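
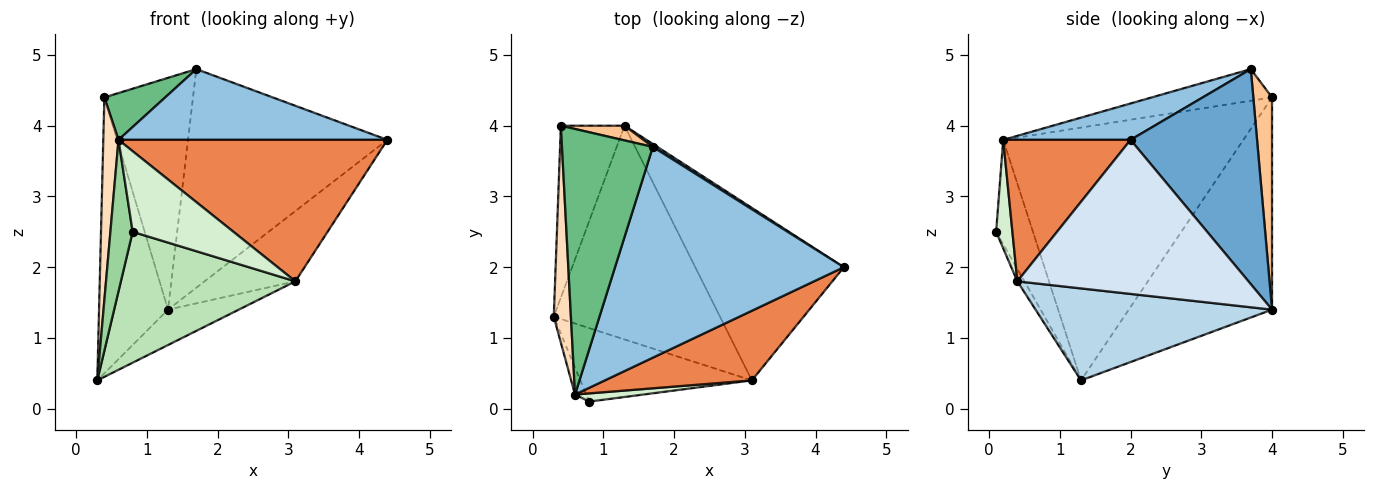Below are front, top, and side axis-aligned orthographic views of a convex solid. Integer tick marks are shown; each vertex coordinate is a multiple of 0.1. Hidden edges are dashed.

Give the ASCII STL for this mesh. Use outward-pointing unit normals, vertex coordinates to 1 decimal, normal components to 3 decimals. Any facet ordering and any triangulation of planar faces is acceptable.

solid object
 facet normal 0.536 0.844 0.011
  outer loop
   vertex 1.7 3.7 4.8
   vertex 4.4 2.0 3.8
   vertex 1.3 4.0 1.4
  endloop
 endfacet
 facet normal 0.149 -0.315 0.937
  outer loop
   vertex 0.6 0.2 3.8
   vertex 4.4 2.0 3.8
   vertex 1.7 3.7 4.8
  endloop
 endfacet
 facet normal 0.479 0.143 -0.866
  outer loop
   vertex 3.1 0.4 1.8
   vertex 0.3 1.3 0.4
   vertex 1.3 4.0 1.4
  endloop
 endfacet
 facet normal 0.693 0.272 -0.668
  outer loop
   vertex 3.1 0.4 1.8
   vertex 1.3 4.0 1.4
   vertex 4.4 2.0 3.8
  endloop
 endfacet
 facet normal 0.391 -0.826 0.406
  outer loop
   vertex 3.1 0.4 1.8
   vertex 4.4 2.0 3.8
   vertex 0.6 0.2 3.8
  endloop
 endfacet
 facet normal -0.870 0.419 -0.261
  outer loop
   vertex 0.4 4.0 4.4
   vertex 1.3 4.0 1.4
   vertex 0.3 1.3 0.4
  endloop
 endfacet
 facet normal 0.206 0.977 0.062
  outer loop
   vertex 0.4 4.0 4.4
   vertex 1.7 3.7 4.8
   vertex 1.3 4.0 1.4
  endloop
 endfacet
 facet normal -0.996 -0.063 0.067
  outer loop
   vertex 0.4 4.0 4.4
   vertex 0.3 1.3 0.4
   vertex 0.6 0.2 3.8
  endloop
 endfacet
 facet normal -0.325 -0.164 0.932
  outer loop
   vertex 0.4 4.0 4.4
   vertex 0.6 0.2 3.8
   vertex 1.7 3.7 4.8
  endloop
 endfacet
 facet normal -0.852 -0.515 -0.091
  outer loop
   vertex 0.8 0.1 2.5
   vertex 0.6 0.2 3.8
   vertex 0.3 1.3 0.4
  endloop
 endfacet
 facet normal -0.035 -0.871 -0.489
  outer loop
   vertex 0.8 0.1 2.5
   vertex 0.3 1.3 0.4
   vertex 3.1 0.4 1.8
  endloop
 endfacet
 facet normal 0.159 -0.982 0.100
  outer loop
   vertex 0.8 0.1 2.5
   vertex 3.1 0.4 1.8
   vertex 0.6 0.2 3.8
  endloop
 endfacet
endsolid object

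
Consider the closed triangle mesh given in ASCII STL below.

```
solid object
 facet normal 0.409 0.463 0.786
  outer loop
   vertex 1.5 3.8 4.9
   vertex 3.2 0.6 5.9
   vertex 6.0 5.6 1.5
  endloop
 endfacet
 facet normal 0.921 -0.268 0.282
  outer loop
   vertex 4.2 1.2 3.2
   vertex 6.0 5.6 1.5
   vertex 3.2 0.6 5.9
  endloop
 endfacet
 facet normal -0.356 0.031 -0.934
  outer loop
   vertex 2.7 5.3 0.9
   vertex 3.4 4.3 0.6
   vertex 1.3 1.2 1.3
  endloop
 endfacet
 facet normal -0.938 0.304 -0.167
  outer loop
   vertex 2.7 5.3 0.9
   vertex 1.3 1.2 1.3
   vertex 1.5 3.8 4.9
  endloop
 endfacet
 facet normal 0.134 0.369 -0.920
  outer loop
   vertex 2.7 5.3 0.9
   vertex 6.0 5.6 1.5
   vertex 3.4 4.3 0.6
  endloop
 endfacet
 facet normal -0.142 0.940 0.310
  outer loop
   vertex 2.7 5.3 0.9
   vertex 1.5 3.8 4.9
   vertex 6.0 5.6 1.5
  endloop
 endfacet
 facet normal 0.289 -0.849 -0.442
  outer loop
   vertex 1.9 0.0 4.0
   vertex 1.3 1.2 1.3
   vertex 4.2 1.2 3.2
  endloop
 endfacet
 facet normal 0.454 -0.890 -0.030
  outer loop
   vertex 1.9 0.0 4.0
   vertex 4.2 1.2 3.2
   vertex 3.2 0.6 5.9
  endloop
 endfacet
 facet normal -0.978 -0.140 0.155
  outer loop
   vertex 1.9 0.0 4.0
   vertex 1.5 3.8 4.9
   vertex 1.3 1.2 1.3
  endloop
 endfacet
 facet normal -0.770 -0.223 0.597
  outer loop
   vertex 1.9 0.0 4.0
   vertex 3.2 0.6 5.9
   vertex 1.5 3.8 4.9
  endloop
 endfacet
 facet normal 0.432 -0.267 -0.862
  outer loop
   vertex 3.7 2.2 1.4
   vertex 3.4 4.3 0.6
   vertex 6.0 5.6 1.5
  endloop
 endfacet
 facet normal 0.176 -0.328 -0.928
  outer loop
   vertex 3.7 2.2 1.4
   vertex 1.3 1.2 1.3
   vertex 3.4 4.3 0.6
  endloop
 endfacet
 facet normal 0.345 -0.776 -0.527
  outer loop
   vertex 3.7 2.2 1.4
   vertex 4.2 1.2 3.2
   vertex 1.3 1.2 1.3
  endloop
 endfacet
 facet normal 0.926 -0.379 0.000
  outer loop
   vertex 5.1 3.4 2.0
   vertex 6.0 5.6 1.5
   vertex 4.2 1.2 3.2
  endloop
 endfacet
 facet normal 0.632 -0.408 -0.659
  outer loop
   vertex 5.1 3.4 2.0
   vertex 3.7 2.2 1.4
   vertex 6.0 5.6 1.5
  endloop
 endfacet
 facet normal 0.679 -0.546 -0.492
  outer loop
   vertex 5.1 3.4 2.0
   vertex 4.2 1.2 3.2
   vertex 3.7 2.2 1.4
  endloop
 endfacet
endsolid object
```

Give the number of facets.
16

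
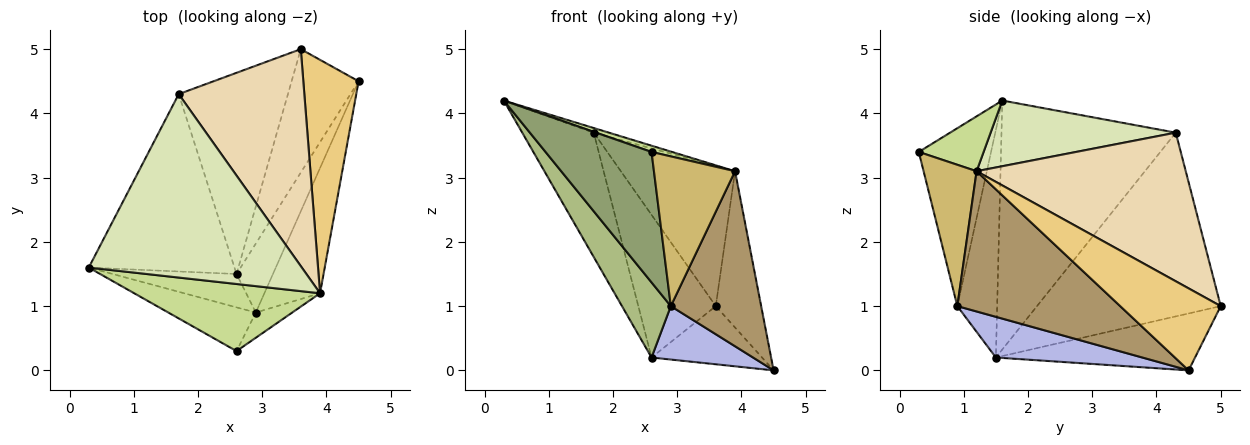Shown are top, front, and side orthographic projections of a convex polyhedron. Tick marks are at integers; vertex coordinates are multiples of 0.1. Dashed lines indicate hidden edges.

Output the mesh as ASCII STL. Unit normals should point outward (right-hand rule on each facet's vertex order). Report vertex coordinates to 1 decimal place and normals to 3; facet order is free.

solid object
 facet normal -0.609 0.338 -0.717
  outer loop
   vertex 2.6 1.5 0.2
   vertex 3.6 5.0 1.0
   vertex 4.5 4.5 0.0
  endloop
 endfacet
 facet normal -0.814 0.334 -0.476
  outer loop
   vertex 1.7 4.3 3.7
   vertex 2.6 1.5 0.2
   vertex 0.3 1.6 4.2
  endloop
 endfacet
 facet normal -0.808 0.341 -0.480
  outer loop
   vertex 1.7 4.3 3.7
   vertex 3.6 5.0 1.0
   vertex 2.6 1.5 0.2
  endloop
 endfacet
 facet normal 0.662 -0.459 -0.592
  outer loop
   vertex 2.9 0.9 1.0
   vertex 2.6 1.5 0.2
   vertex 4.5 4.5 0.0
  endloop
 endfacet
 facet normal -0.543 -0.796 -0.267
  outer loop
   vertex 2.9 0.9 1.0
   vertex 2.6 0.3 3.4
   vertex 0.3 1.6 4.2
  endloop
 endfacet
 facet normal -0.598 -0.733 -0.325
  outer loop
   vertex 2.9 0.9 1.0
   vertex 0.3 1.6 4.2
   vertex 2.6 1.5 0.2
  endloop
 endfacet
 facet normal 0.282 -0.089 0.955
  outer loop
   vertex 3.9 1.2 3.1
   vertex 0.3 1.6 4.2
   vertex 2.6 0.3 3.4
  endloop
 endfacet
 facet normal 0.295 0.024 0.955
  outer loop
   vertex 3.9 1.2 3.1
   vertex 1.7 4.3 3.7
   vertex 0.3 1.6 4.2
  endloop
 endfacet
 facet normal 0.826 -0.458 -0.328
  outer loop
   vertex 3.9 1.2 3.1
   vertex 2.9 0.9 1.0
   vertex 4.5 4.5 0.0
  endloop
 endfacet
 facet normal 0.542 -0.829 -0.140
  outer loop
   vertex 3.9 1.2 3.1
   vertex 2.6 0.3 3.4
   vertex 2.9 0.9 1.0
  endloop
 endfacet
 facet normal 0.777 0.351 0.524
  outer loop
   vertex 3.9 1.2 3.1
   vertex 4.5 4.5 0.0
   vertex 3.6 5.0 1.0
  endloop
 endfacet
 facet normal 0.705 0.385 0.596
  outer loop
   vertex 3.9 1.2 3.1
   vertex 3.6 5.0 1.0
   vertex 1.7 4.3 3.7
  endloop
 endfacet
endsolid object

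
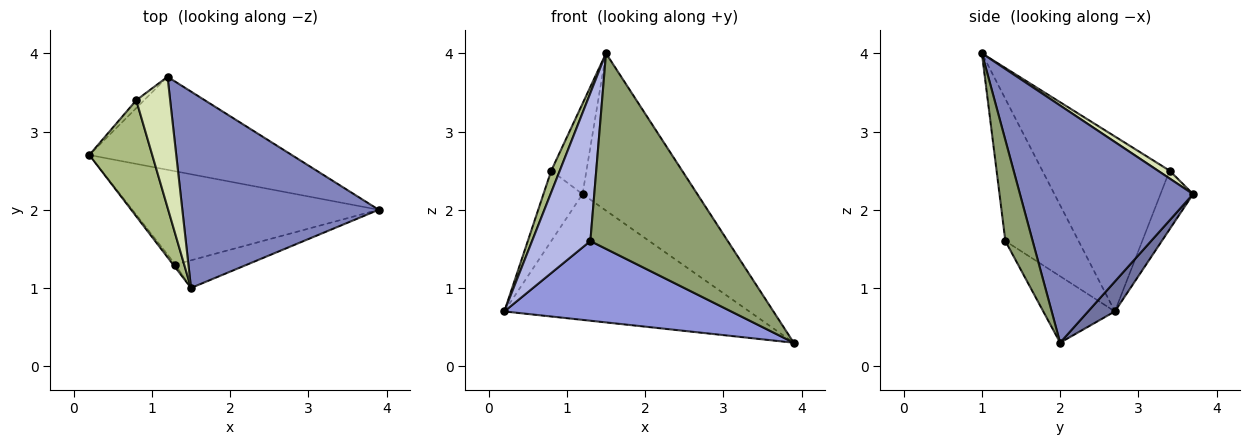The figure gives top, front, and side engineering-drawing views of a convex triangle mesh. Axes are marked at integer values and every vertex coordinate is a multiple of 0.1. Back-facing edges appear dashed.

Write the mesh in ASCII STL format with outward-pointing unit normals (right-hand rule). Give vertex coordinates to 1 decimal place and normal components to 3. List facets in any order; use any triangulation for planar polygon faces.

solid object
 facet normal 0.087 0.801 -0.592
  outer loop
   vertex 1.2 3.7 2.2
   vertex 3.9 2.0 0.3
   vertex 0.2 2.7 0.7
  endloop
 endfacet
 facet normal 0.686 0.455 0.568
  outer loop
   vertex 1.2 3.7 2.2
   vertex 1.5 1.0 4.0
   vertex 3.9 2.0 0.3
  endloop
 endfacet
 facet normal -0.201 -0.637 -0.745
  outer loop
   vertex 1.3 1.3 1.6
   vertex 0.2 2.7 0.7
   vertex 3.9 2.0 0.3
  endloop
 endfacet
 facet normal -0.782 -0.623 -0.013
  outer loop
   vertex 1.3 1.3 1.6
   vertex 1.5 1.0 4.0
   vertex 0.2 2.7 0.7
  endloop
 endfacet
 facet normal 0.193 -0.972 -0.138
  outer loop
   vertex 1.3 1.3 1.6
   vertex 3.9 2.0 0.3
   vertex 1.5 1.0 4.0
  endloop
 endfacet
 facet normal -0.939 -0.063 0.338
  outer loop
   vertex 0.8 3.4 2.5
   vertex 0.2 2.7 0.7
   vertex 1.5 1.0 4.0
  endloop
 endfacet
 facet normal -0.638 0.765 -0.085
  outer loop
   vertex 0.8 3.4 2.5
   vertex 1.2 3.7 2.2
   vertex 0.2 2.7 0.7
  endloop
 endfacet
 facet normal 0.186 0.559 0.808
  outer loop
   vertex 0.8 3.4 2.5
   vertex 1.5 1.0 4.0
   vertex 1.2 3.7 2.2
  endloop
 endfacet
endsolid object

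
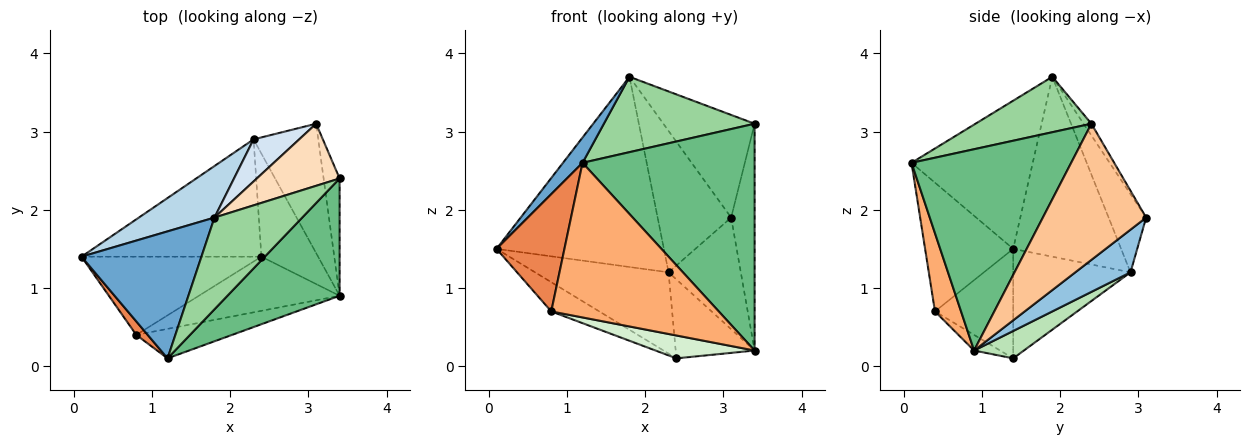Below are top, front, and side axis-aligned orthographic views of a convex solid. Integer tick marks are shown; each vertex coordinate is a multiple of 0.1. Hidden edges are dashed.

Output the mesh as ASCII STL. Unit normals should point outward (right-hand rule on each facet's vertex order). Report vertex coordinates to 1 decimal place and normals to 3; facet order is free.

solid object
 facet normal -0.771 -0.124 0.624
  outer loop
   vertex 1.8 1.9 3.7
   vertex 0.1 1.4 1.5
   vertex 1.2 0.1 2.6
  endloop
 endfacet
 facet normal 0.447 0.584 -0.677
  outer loop
   vertex 2.3 2.9 1.2
   vertex 3.1 3.1 1.9
   vertex 3.4 0.9 0.2
  endloop
 endfacet
 facet normal -0.528 0.819 0.222
  outer loop
   vertex 2.3 2.9 1.2
   vertex 0.1 1.4 1.5
   vertex 1.8 1.9 3.7
  endloop
 endfacet
 facet normal -0.440 0.861 0.256
  outer loop
   vertex 2.3 2.9 1.2
   vertex 1.8 1.9 3.7
   vertex 3.1 3.1 1.9
  endloop
 endfacet
 facet normal -0.790 -0.609 0.070
  outer loop
   vertex 0.8 0.4 0.7
   vertex 1.2 0.1 2.6
   vertex 0.1 1.4 1.5
  endloop
 endfacet
 facet normal 0.151 -0.971 -0.185
  outer loop
   vertex 0.8 0.4 0.7
   vertex 3.4 0.9 0.2
   vertex 1.2 0.1 2.6
  endloop
 endfacet
 facet normal 0.969 0.220 -0.114
  outer loop
   vertex 3.4 2.4 3.1
   vertex 3.4 0.9 0.2
   vertex 3.1 3.1 1.9
  endloop
 endfacet
 facet normal -0.073 0.853 0.516
  outer loop
   vertex 3.4 2.4 3.1
   vertex 3.1 3.1 1.9
   vertex 1.8 1.9 3.7
  endloop
 endfacet
 facet normal 0.636 -0.685 0.355
  outer loop
   vertex 3.4 2.4 3.1
   vertex 1.2 0.1 2.6
   vertex 3.4 0.9 0.2
  endloop
 endfacet
 facet normal 0.439 -0.571 0.694
  outer loop
   vertex 3.4 2.4 3.1
   vertex 1.8 1.9 3.7
   vertex 1.2 0.1 2.6
  endloop
 endfacet
 facet normal 0.358 0.568 -0.741
  outer loop
   vertex 2.4 1.4 0.1
   vertex 2.3 2.9 1.2
   vertex 3.4 0.9 0.2
  endloop
 endfacet
 facet normal -0.102 -0.387 -0.916
  outer loop
   vertex 2.4 1.4 0.1
   vertex 3.4 0.9 0.2
   vertex 0.8 0.4 0.7
  endloop
 endfacet
 facet normal -0.447 0.509 -0.735
  outer loop
   vertex 2.4 1.4 0.1
   vertex 0.1 1.4 1.5
   vertex 2.3 2.9 1.2
  endloop
 endfacet
 facet normal -0.495 0.304 -0.814
  outer loop
   vertex 2.4 1.4 0.1
   vertex 0.8 0.4 0.7
   vertex 0.1 1.4 1.5
  endloop
 endfacet
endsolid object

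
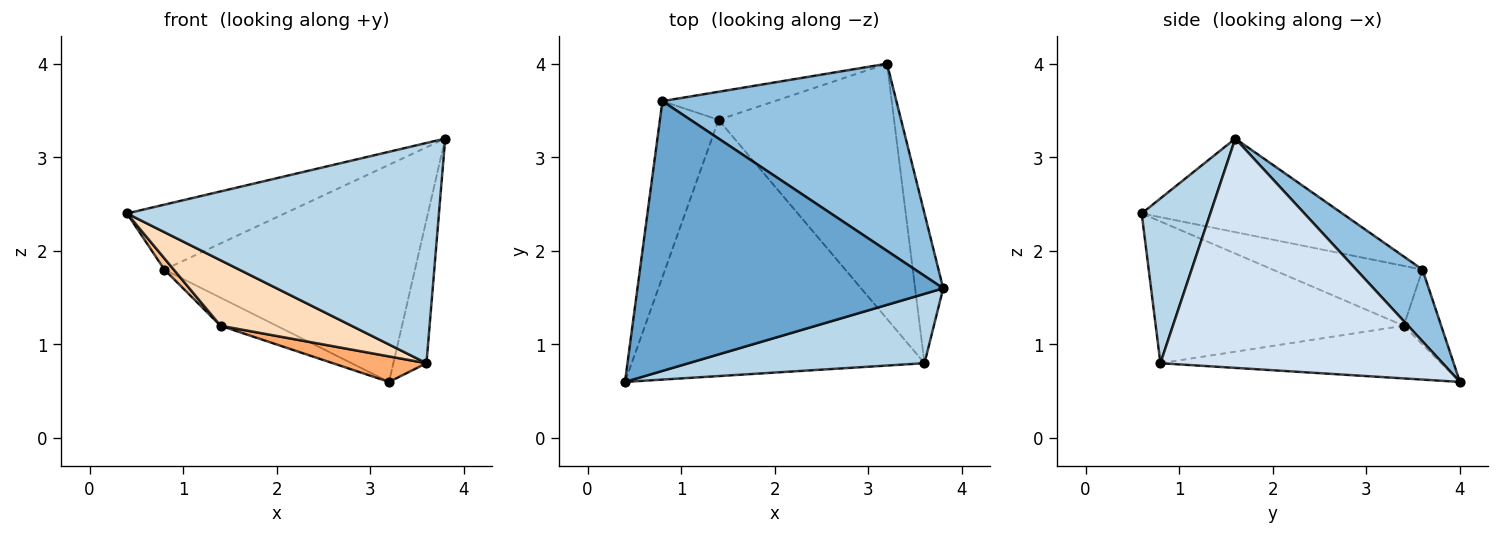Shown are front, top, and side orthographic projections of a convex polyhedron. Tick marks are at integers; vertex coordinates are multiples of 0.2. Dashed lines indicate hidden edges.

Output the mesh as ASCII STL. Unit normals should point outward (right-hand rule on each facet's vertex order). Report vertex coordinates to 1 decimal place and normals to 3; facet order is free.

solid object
 facet normal -0.285 0.224 0.932
  outer loop
   vertex 0.8 3.6 1.8
   vertex 0.4 0.6 2.4
   vertex 3.8 1.6 3.2
  endloop
 endfacet
 facet normal 0.196 0.743 0.640
  outer loop
   vertex 0.8 3.6 1.8
   vertex 3.8 1.6 3.2
   vertex 3.2 4.0 0.6
  endloop
 endfacet
 facet normal 0.205 -0.933 0.294
  outer loop
   vertex 3.6 0.8 0.8
   vertex 3.8 1.6 3.2
   vertex 0.4 0.6 2.4
  endloop
 endfacet
 facet normal 0.986 0.116 -0.121
  outer loop
   vertex 3.6 0.8 0.8
   vertex 3.2 4.0 0.6
   vertex 3.8 1.6 3.2
  endloop
 endfacet
 facet normal -0.426 0.640 -0.640
  outer loop
   vertex 1.4 3.4 1.2
   vertex 0.8 3.6 1.8
   vertex 3.2 4.0 0.6
  endloop
 endfacet
 facet normal -0.286 -0.095 -0.953
  outer loop
   vertex 1.4 3.4 1.2
   vertex 3.2 4.0 0.6
   vertex 3.6 0.8 0.8
  endloop
 endfacet
 facet normal -0.714 -0.045 -0.699
  outer loop
   vertex 1.4 3.4 1.2
   vertex 0.4 0.6 2.4
   vertex 0.8 3.6 1.8
  endloop
 endfacet
 facet normal -0.425 -0.224 -0.877
  outer loop
   vertex 1.4 3.4 1.2
   vertex 3.6 0.8 0.8
   vertex 0.4 0.6 2.4
  endloop
 endfacet
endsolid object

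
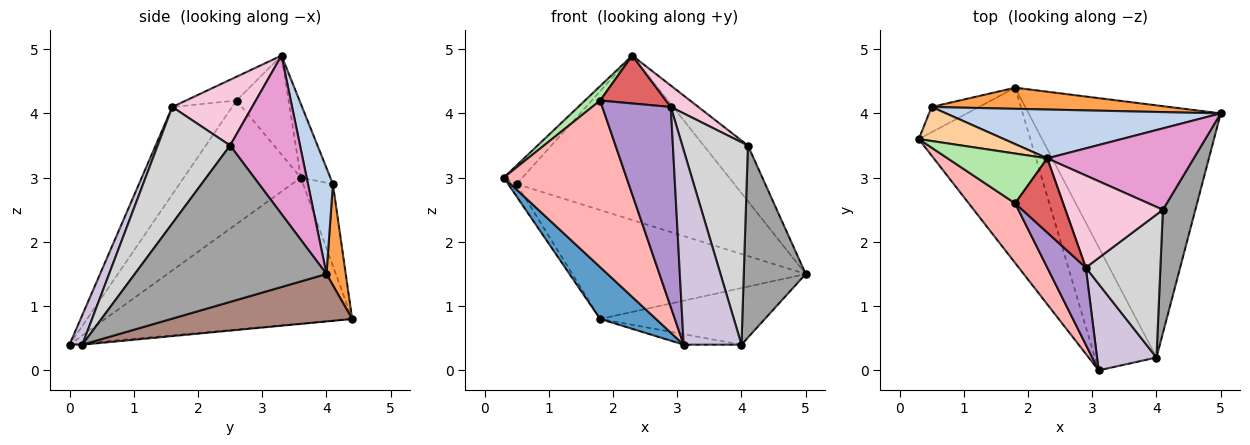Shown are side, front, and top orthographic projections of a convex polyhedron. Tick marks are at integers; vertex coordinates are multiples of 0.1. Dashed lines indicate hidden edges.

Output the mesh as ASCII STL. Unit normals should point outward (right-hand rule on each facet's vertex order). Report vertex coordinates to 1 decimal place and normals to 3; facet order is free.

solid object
 facet normal -0.782 -0.177 -0.598
  outer loop
   vertex 1.8 4.4 0.8
   vertex 3.1 0.0 0.4
   vertex 0.3 3.6 3.0
  endloop
 endfacet
 facet normal 0.109 0.953 0.283
  outer loop
   vertex 0.5 4.1 2.9
   vertex 2.3 3.3 4.9
   vertex 5.0 4.0 1.5
  endloop
 endfacet
 facet normal 0.081 0.978 0.190
  outer loop
   vertex 0.5 4.1 2.9
   vertex 5.0 4.0 1.5
   vertex 1.8 4.4 0.8
  endloop
 endfacet
 facet normal -0.606 0.382 0.698
  outer loop
   vertex 0.5 4.1 2.9
   vertex 0.3 3.6 3.0
   vertex 2.3 3.3 4.9
  endloop
 endfacet
 facet normal -0.841 0.239 -0.486
  outer loop
   vertex 0.5 4.1 2.9
   vertex 1.8 4.4 0.8
   vertex 0.3 3.6 3.0
  endloop
 endfacet
 facet normal -0.690 -0.202 0.695
  outer loop
   vertex 1.8 2.6 4.2
   vertex 2.3 3.3 4.9
   vertex 0.3 3.6 3.0
  endloop
 endfacet
 facet normal -0.385 -0.501 0.775
  outer loop
   vertex 1.8 2.6 4.2
   vertex 2.9 1.6 4.1
   vertex 2.3 3.3 4.9
  endloop
 endfacet
 facet normal -0.668 -0.701 0.251
  outer loop
   vertex 1.8 2.6 4.2
   vertex 0.3 3.6 3.0
   vertex 3.1 0.0 0.4
  endloop
 endfacet
 facet normal -0.632 -0.723 0.279
  outer loop
   vertex 1.8 2.6 4.2
   vertex 3.1 0.0 0.4
   vertex 2.9 1.6 4.1
  endloop
 endfacet
 facet normal 0.199 -0.896 0.398
  outer loop
   vertex 4.0 0.2 0.4
   vertex 2.9 1.6 4.1
   vertex 3.1 0.0 0.4
  endloop
 endfacet
 facet normal 0.234 0.213 -0.949
  outer loop
   vertex 4.0 0.2 0.4
   vertex 1.8 4.4 0.8
   vertex 5.0 4.0 1.5
  endloop
 endfacet
 facet normal -0.019 0.085 -0.996
  outer loop
   vertex 4.0 0.2 0.4
   vertex 3.1 0.0 0.4
   vertex 1.8 4.4 0.8
  endloop
 endfacet
 facet normal 0.666 0.421 0.616
  outer loop
   vertex 4.1 2.5 3.5
   vertex 5.0 4.0 1.5
   vertex 2.3 3.3 4.9
  endloop
 endfacet
 facet normal 0.549 -0.189 0.814
  outer loop
   vertex 4.1 2.5 3.5
   vertex 2.3 3.3 4.9
   vertex 2.9 1.6 4.1
  endloop
 endfacet
 facet normal 0.933 -0.302 0.194
  outer loop
   vertex 4.1 2.5 3.5
   vertex 4.0 0.2 0.4
   vertex 5.0 4.0 1.5
  endloop
 endfacet
 facet normal 0.669 -0.607 0.429
  outer loop
   vertex 4.1 2.5 3.5
   vertex 2.9 1.6 4.1
   vertex 4.0 0.2 0.4
  endloop
 endfacet
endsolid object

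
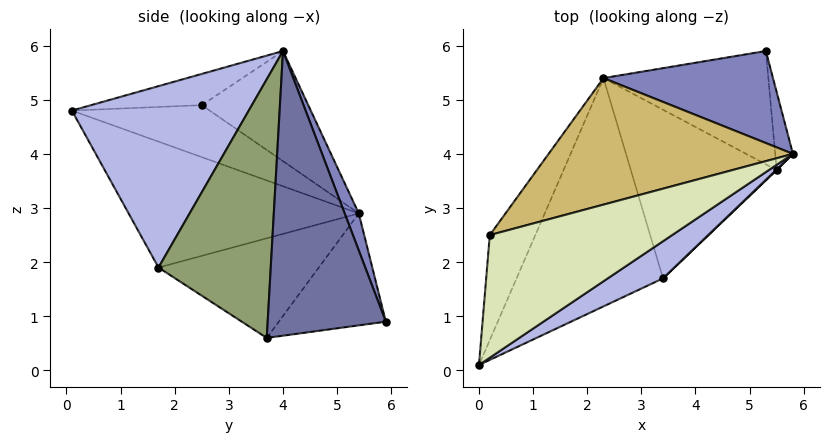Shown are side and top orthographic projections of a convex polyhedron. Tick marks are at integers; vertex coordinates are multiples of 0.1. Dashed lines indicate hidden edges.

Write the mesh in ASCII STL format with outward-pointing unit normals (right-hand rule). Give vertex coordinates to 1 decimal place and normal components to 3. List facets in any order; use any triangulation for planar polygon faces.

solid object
 facet normal 0.993 0.099 -0.062
  outer loop
   vertex 5.5 3.7 0.6
   vertex 5.3 5.9 0.9
   vertex 5.8 4.0 5.9
  endloop
 endfacet
 facet normal 0.076 0.935 0.348
  outer loop
   vertex 2.3 5.4 2.9
   vertex 5.8 4.0 5.9
   vertex 5.3 5.9 0.9
  endloop
 endfacet
 facet normal -0.561 0.062 -0.826
  outer loop
   vertex 2.3 5.4 2.9
   vertex 5.3 5.9 0.9
   vertex 5.5 3.7 0.6
  endloop
 endfacet
 facet normal 0.529 -0.833 0.161
  outer loop
   vertex 3.4 1.7 1.9
   vertex 5.8 4.0 5.9
   vertex 0.0 0.1 4.8
  endloop
 endfacet
 facet normal 0.690 -0.724 0.002
  outer loop
   vertex 3.4 1.7 1.9
   vertex 5.5 3.7 0.6
   vertex 5.8 4.0 5.9
  endloop
 endfacet
 facet normal -0.652 0.011 -0.758
  outer loop
   vertex 3.4 1.7 1.9
   vertex 0.0 0.1 4.8
   vertex 2.3 5.4 2.9
  endloop
 endfacet
 facet normal -0.563 0.055 -0.824
  outer loop
   vertex 3.4 1.7 1.9
   vertex 2.3 5.4 2.9
   vertex 5.5 3.7 0.6
  endloop
 endfacet
 facet normal -0.169 -0.027 0.985
  outer loop
   vertex 0.2 2.5 4.9
   vertex 0.0 0.1 4.8
   vertex 5.8 4.0 5.9
  endloop
 endfacet
 facet normal -0.749 0.090 -0.656
  outer loop
   vertex 0.2 2.5 4.9
   vertex 2.3 5.4 2.9
   vertex 0.0 0.1 4.8
  endloop
 endfacet
 facet normal -0.301 0.680 0.669
  outer loop
   vertex 0.2 2.5 4.9
   vertex 5.8 4.0 5.9
   vertex 2.3 5.4 2.9
  endloop
 endfacet
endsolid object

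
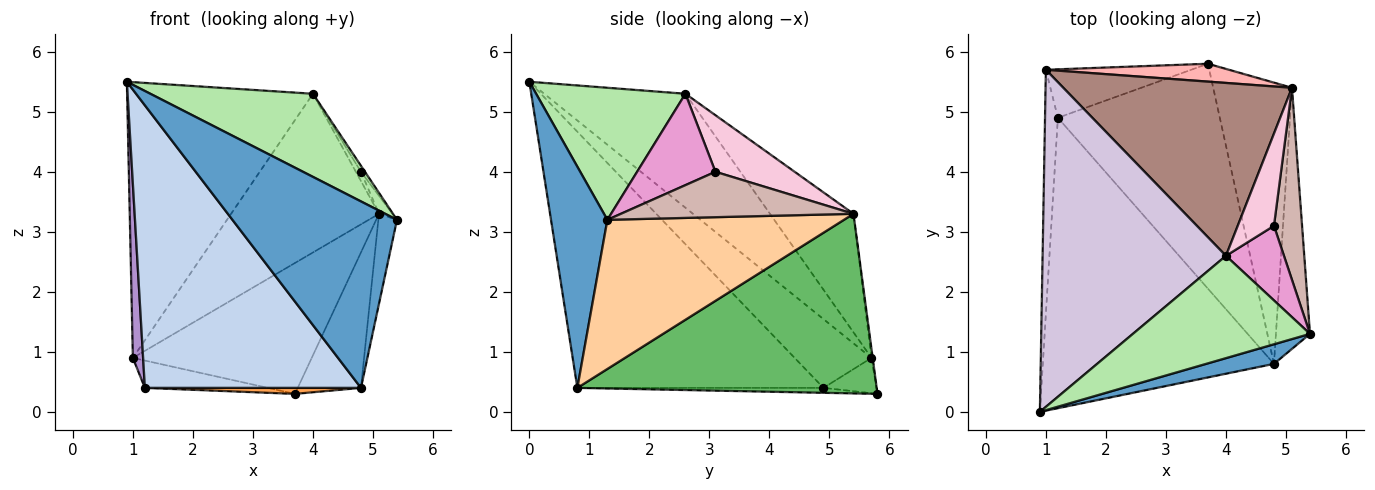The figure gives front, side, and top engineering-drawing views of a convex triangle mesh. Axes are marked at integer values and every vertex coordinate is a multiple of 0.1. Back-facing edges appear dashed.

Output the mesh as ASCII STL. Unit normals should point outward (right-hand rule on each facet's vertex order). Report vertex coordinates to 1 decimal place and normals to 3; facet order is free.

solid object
 facet normal 0.323 -0.941 0.099
  outer loop
   vertex 4.8 0.8 0.4
   vertex 5.4 1.3 3.2
   vertex 0.9 0.0 5.5
  endloop
 endfacet
 facet normal -0.622 -0.546 -0.561
  outer loop
   vertex 4.8 0.8 0.4
   vertex 0.9 0.0 5.5
   vertex 1.2 4.9 0.4
  endloop
 endfacet
 facet normal -0.030 -0.027 -0.999
  outer loop
   vertex 4.8 0.8 0.4
   vertex 1.2 4.9 0.4
   vertex 3.7 5.8 0.3
  endloop
 endfacet
 facet normal 0.972 0.077 -0.222
  outer loop
   vertex 4.8 0.8 0.4
   vertex 5.1 5.4 3.3
   vertex 5.4 1.3 3.2
  endloop
 endfacet
 facet normal 0.899 0.190 -0.394
  outer loop
   vertex 4.8 0.8 0.4
   vertex 3.7 5.8 0.3
   vertex 5.1 5.4 3.3
  endloop
 endfacet
 facet normal 0.501 -0.546 0.672
  outer loop
   vertex 4.0 2.6 5.3
   vertex 0.9 0.0 5.5
   vertex 5.4 1.3 3.2
  endloop
 endfacet
 facet normal -0.207 0.481 -0.852
  outer loop
   vertex 1.0 5.7 0.9
   vertex 3.7 5.8 0.3
   vertex 1.2 4.9 0.4
  endloop
 endfacet
 facet normal -0.007 0.991 0.135
  outer loop
   vertex 1.0 5.7 0.9
   vertex 5.1 5.4 3.3
   vertex 3.7 5.8 0.3
  endloop
 endfacet
 facet normal -0.975 -0.130 -0.182
  outer loop
   vertex 1.0 5.7 0.9
   vertex 1.2 4.9 0.4
   vertex 0.9 0.0 5.5
  endloop
 endfacet
 facet normal -0.434 0.571 0.698
  outer loop
   vertex 1.0 5.7 0.9
   vertex 0.9 0.0 5.5
   vertex 4.0 2.6 5.3
  endloop
 endfacet
 facet normal -0.357 0.632 0.688
  outer loop
   vertex 1.0 5.7 0.9
   vertex 4.0 2.6 5.3
   vertex 5.1 5.4 3.3
  endloop
 endfacet
 facet normal 0.849 0.049 0.526
  outer loop
   vertex 4.8 3.1 4.0
   vertex 5.4 1.3 3.2
   vertex 5.1 5.4 3.3
  endloop
 endfacet
 facet normal 0.843 0.043 0.536
  outer loop
   vertex 4.8 3.1 4.0
   vertex 4.0 2.6 5.3
   vertex 5.4 1.3 3.2
  endloop
 endfacet
 facet normal 0.841 0.054 0.538
  outer loop
   vertex 4.8 3.1 4.0
   vertex 5.1 5.4 3.3
   vertex 4.0 2.6 5.3
  endloop
 endfacet
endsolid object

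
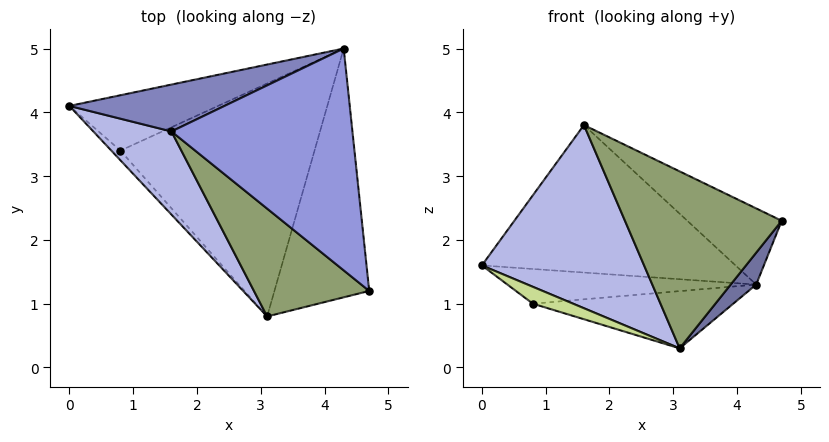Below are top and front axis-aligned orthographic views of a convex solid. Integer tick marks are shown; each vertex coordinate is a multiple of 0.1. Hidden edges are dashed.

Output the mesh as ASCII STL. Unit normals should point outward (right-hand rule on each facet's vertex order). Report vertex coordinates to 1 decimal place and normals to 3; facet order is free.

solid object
 facet normal 0.786 -0.079 -0.613
  outer loop
   vertex 3.1 0.8 0.3
   vertex 4.3 5.0 1.3
   vertex 4.7 1.2 2.3
  endloop
 endfacet
 facet normal -0.176 0.938 0.298
  outer loop
   vertex 1.6 3.7 3.8
   vertex 4.3 5.0 1.3
   vertex 0.0 4.1 1.6
  endloop
 endfacet
 facet normal 0.584 0.264 0.768
  outer loop
   vertex 1.6 3.7 3.8
   vertex 4.7 1.2 2.3
   vertex 4.3 5.0 1.3
  endloop
 endfacet
 facet normal -0.623 -0.712 0.323
  outer loop
   vertex 1.6 3.7 3.8
   vertex 0.0 4.1 1.6
   vertex 3.1 0.8 0.3
  endloop
 endfacet
 facet normal -0.400 -0.783 0.477
  outer loop
   vertex 1.6 3.7 3.8
   vertex 3.1 0.8 0.3
   vertex 4.7 1.2 2.3
  endloop
 endfacet
 facet normal -0.168 0.524 -0.835
  outer loop
   vertex 0.8 3.4 1.0
   vertex 0.0 4.1 1.6
   vertex 4.3 5.0 1.3
  endloop
 endfacet
 facet normal -0.749 -0.574 -0.329
  outer loop
   vertex 0.8 3.4 1.0
   vertex 3.1 0.8 0.3
   vertex 0.0 4.1 1.6
  endloop
 endfacet
 facet normal -0.026 0.239 -0.971
  outer loop
   vertex 0.8 3.4 1.0
   vertex 4.3 5.0 1.3
   vertex 3.1 0.8 0.3
  endloop
 endfacet
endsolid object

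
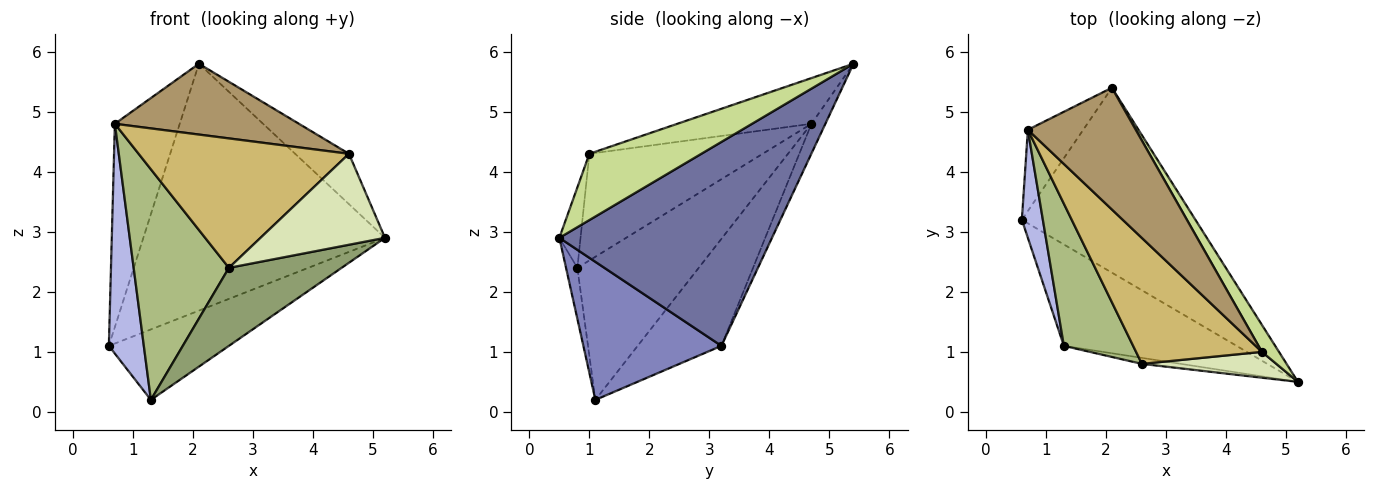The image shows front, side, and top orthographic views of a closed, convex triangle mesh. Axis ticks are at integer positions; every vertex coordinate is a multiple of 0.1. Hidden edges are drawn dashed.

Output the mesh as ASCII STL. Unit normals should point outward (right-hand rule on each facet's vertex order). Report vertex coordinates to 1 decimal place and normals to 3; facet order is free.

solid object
 facet normal 0.576 0.654 -0.490
  outer loop
   vertex 2.1 5.4 5.8
   vertex 5.2 0.5 2.9
   vertex 0.6 3.2 1.1
  endloop
 endfacet
 facet normal 0.549 0.477 -0.687
  outer loop
   vertex 1.3 1.1 0.2
   vertex 0.6 3.2 1.1
   vertex 5.2 0.5 2.9
  endloop
 endfacet
 facet normal -0.195 0.911 -0.364
  outer loop
   vertex 0.7 4.7 4.8
   vertex 2.1 5.4 5.8
   vertex 0.6 3.2 1.1
  endloop
 endfacet
 facet normal -0.908 -0.379 0.178
  outer loop
   vertex 0.7 4.7 4.8
   vertex 0.6 3.2 1.1
   vertex 1.3 1.1 0.2
  endloop
 endfacet
 facet normal -0.100 -0.992 -0.076
  outer loop
   vertex 2.6 0.8 2.4
   vertex 1.3 1.1 0.2
   vertex 5.2 0.5 2.9
  endloop
 endfacet
 facet normal -0.735 -0.577 0.356
  outer loop
   vertex 2.6 0.8 2.4
   vertex 0.7 4.7 4.8
   vertex 1.3 1.1 0.2
  endloop
 endfacet
 facet normal 0.878 0.422 0.226
  outer loop
   vertex 4.6 1.0 4.3
   vertex 5.2 0.5 2.9
   vertex 2.1 5.4 5.8
  endloop
 endfacet
 facet normal -0.161 -0.949 0.270
  outer loop
   vertex 4.6 1.0 4.3
   vertex 2.6 0.8 2.4
   vertex 5.2 0.5 2.9
  endloop
 endfacet
 facet normal -0.344 -0.472 0.812
  outer loop
   vertex 4.6 1.0 4.3
   vertex 2.1 5.4 5.8
   vertex 0.7 4.7 4.8
  endloop
 endfacet
 facet normal -0.509 -0.617 0.600
  outer loop
   vertex 4.6 1.0 4.3
   vertex 0.7 4.7 4.8
   vertex 2.6 0.8 2.4
  endloop
 endfacet
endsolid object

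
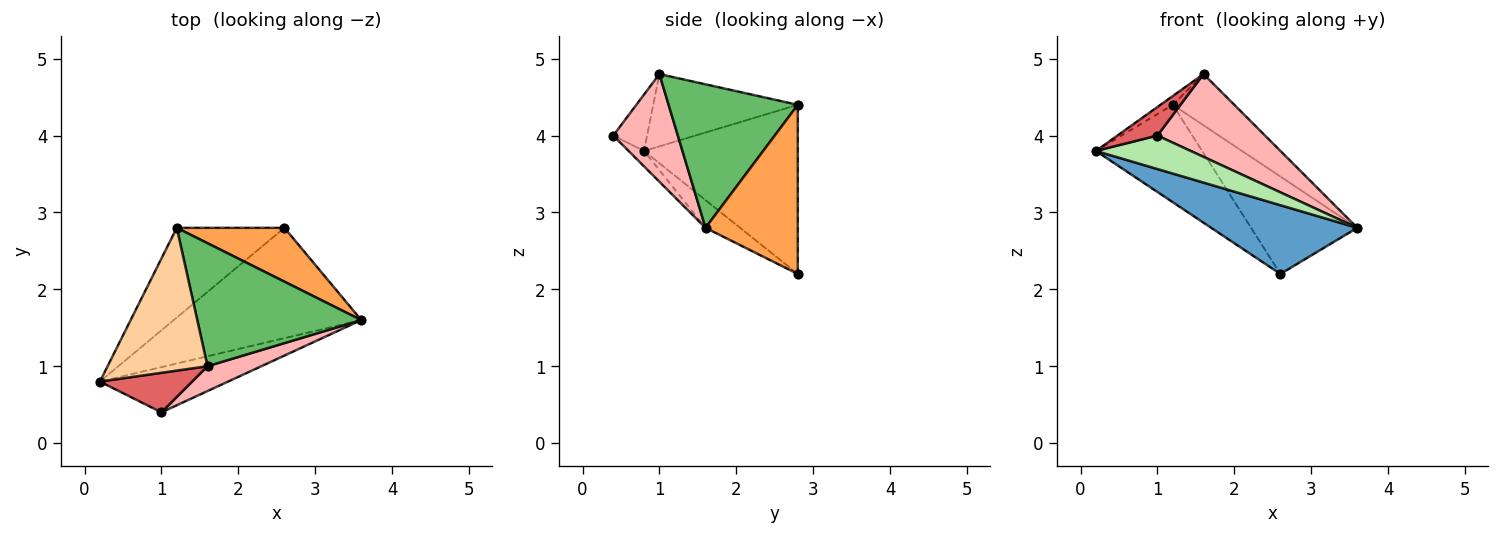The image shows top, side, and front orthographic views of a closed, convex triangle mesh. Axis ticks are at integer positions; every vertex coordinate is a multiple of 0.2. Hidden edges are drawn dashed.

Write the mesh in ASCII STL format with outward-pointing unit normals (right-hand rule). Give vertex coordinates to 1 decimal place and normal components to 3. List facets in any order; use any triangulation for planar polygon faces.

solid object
 facet normal -0.124 -0.525 -0.842
  outer loop
   vertex 2.6 2.8 2.2
   vertex 3.6 1.6 2.8
   vertex 0.2 0.8 3.8
  endloop
 endfacet
 facet normal -0.729 0.504 -0.464
  outer loop
   vertex 2.6 2.8 2.2
   vertex 0.2 0.8 3.8
   vertex 1.2 2.8 4.4
  endloop
 endfacet
 facet normal 0.605 0.697 0.385
  outer loop
   vertex 2.6 2.8 2.2
   vertex 1.2 2.8 4.4
   vertex 3.6 1.6 2.8
  endloop
 endfacet
 facet normal -0.585 0.050 0.809
  outer loop
   vertex 1.6 1.0 4.8
   vertex 1.2 2.8 4.4
   vertex 0.2 0.8 3.8
  endloop
 endfacet
 facet normal 0.628 0.299 0.718
  outer loop
   vertex 1.6 1.0 4.8
   vertex 3.6 1.6 2.8
   vertex 1.2 2.8 4.4
  endloop
 endfacet
 facet normal -0.096 -0.592 -0.800
  outer loop
   vertex 1.0 0.4 4.0
   vertex 0.2 0.8 3.8
   vertex 3.6 1.6 2.8
  endloop
 endfacet
 facet normal -0.444 -0.525 0.726
  outer loop
   vertex 1.0 0.4 4.0
   vertex 1.6 1.0 4.8
   vertex 0.2 0.8 3.8
  endloop
 endfacet
 facet normal 0.498 -0.830 0.249
  outer loop
   vertex 1.0 0.4 4.0
   vertex 3.6 1.6 2.8
   vertex 1.6 1.0 4.8
  endloop
 endfacet
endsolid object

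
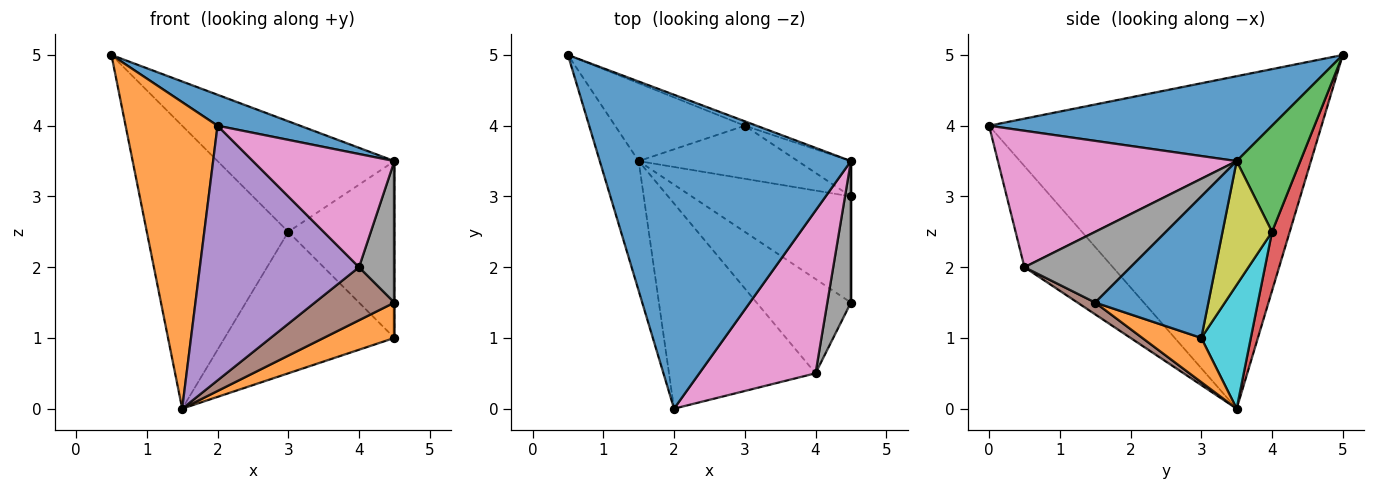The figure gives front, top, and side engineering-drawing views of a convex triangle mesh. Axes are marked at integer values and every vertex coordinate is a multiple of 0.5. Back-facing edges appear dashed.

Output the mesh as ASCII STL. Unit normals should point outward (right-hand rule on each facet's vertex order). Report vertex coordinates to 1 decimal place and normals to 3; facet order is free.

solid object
 facet normal 0.319 -0.093 0.943
  outer loop
   vertex 2.0 0.0 4.0
   vertex 4.5 3.5 3.5
   vertex 0.5 5.0 5.0
  endloop
 endfacet
 facet normal -0.958 -0.265 -0.112
  outer loop
   vertex 1.5 3.5 0.0
   vertex 2.0 0.0 4.0
   vertex 0.5 5.0 5.0
  endloop
 endfacet
 facet normal 0.338 0.940 -0.038
  outer loop
   vertex 3.0 4.0 2.5
   vertex 0.5 5.0 5.0
   vertex 4.5 3.5 3.5
  endloop
 endfacet
 facet normal 0.120 0.957 -0.263
  outer loop
   vertex 3.0 4.0 2.5
   vertex 1.5 3.5 0.0
   vertex 0.5 5.0 5.0
  endloop
 endfacet
 facet normal -0.397 -0.715 -0.576
  outer loop
   vertex 4.0 0.5 2.0
   vertex 2.0 0.0 4.0
   vertex 1.5 3.5 0.0
  endloop
 endfacet
 facet normal 0.108 -0.487 -0.866
  outer loop
   vertex 4.0 0.5 2.0
   vertex 1.5 3.5 0.0
   vertex 4.5 1.5 1.5
  endloop
 endfacet
 facet normal 0.694 -0.411 0.591
  outer loop
   vertex 4.0 0.5 2.0
   vertex 4.5 3.5 3.5
   vertex 2.0 0.0 4.0
  endloop
 endfacet
 facet normal 0.905 -0.302 0.302
  outer loop
   vertex 4.0 0.5 2.0
   vertex 4.5 1.5 1.5
   vertex 4.5 3.5 3.5
  endloop
 endfacet
 facet normal 0.416 0.892 -0.178
  outer loop
   vertex 4.5 3.0 1.0
   vertex 3.0 4.0 2.5
   vertex 4.5 3.5 3.5
  endloop
 endfacet
 facet normal 0.263 0.903 -0.339
  outer loop
   vertex 4.5 3.0 1.0
   vertex 1.5 3.5 0.0
   vertex 3.0 4.0 2.5
  endloop
 endfacet
 facet normal 1.000 0.000 0.000
  outer loop
   vertex 4.5 3.0 1.0
   vertex 4.5 3.5 3.5
   vertex 4.5 1.5 1.5
  endloop
 endfacet
 facet normal 0.255 -0.306 -0.917
  outer loop
   vertex 4.5 3.0 1.0
   vertex 4.5 1.5 1.5
   vertex 1.5 3.5 0.0
  endloop
 endfacet
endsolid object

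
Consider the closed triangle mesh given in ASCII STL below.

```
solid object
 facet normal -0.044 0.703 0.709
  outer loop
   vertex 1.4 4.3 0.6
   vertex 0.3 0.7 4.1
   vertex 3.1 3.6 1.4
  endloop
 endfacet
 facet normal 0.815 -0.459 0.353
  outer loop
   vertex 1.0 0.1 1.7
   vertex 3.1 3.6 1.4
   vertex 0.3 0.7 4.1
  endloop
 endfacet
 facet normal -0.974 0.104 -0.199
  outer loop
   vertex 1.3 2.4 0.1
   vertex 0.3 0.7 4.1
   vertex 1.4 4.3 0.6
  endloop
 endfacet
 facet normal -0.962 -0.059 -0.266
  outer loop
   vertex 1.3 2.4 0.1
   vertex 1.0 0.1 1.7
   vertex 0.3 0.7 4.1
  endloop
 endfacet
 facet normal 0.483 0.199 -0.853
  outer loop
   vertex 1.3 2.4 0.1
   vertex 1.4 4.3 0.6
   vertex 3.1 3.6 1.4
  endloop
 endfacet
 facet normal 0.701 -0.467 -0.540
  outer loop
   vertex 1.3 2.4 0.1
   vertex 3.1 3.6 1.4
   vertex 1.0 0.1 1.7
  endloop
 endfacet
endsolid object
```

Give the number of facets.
6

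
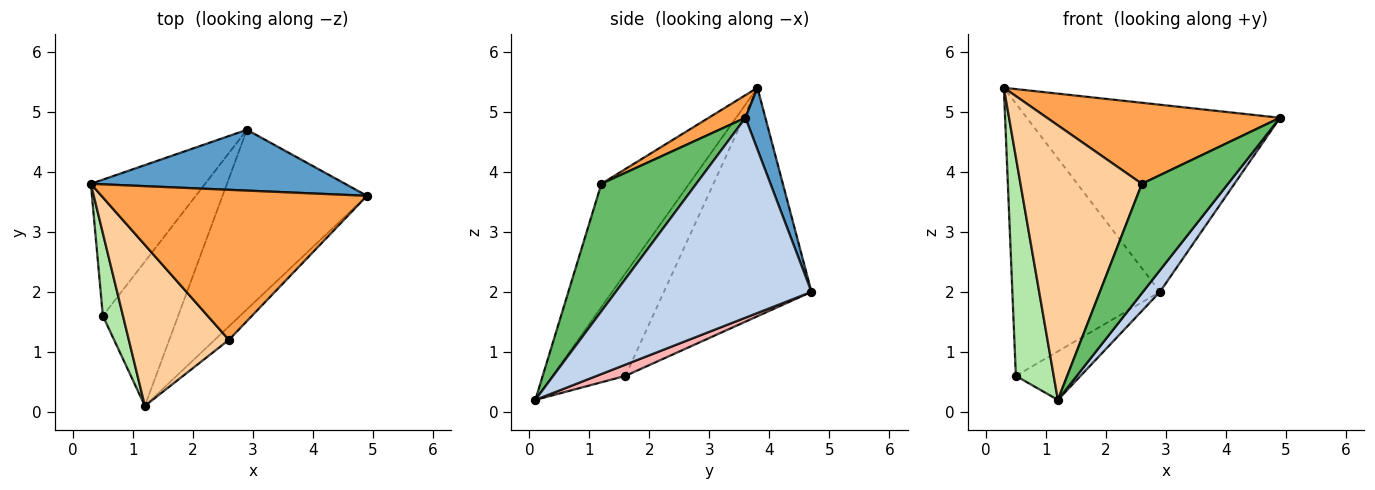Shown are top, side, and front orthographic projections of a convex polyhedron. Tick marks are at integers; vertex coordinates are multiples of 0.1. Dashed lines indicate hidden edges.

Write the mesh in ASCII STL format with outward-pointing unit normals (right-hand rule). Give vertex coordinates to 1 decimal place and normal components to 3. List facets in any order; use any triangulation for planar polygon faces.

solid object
 facet normal 0.075 0.948 0.308
  outer loop
   vertex 2.9 4.7 2.0
   vertex 0.3 3.8 5.4
   vertex 4.9 3.6 4.9
  endloop
 endfacet
 facet normal 0.809 -0.070 -0.584
  outer loop
   vertex 2.9 4.7 2.0
   vertex 4.9 3.6 4.9
   vertex 1.2 0.1 0.2
  endloop
 endfacet
 facet normal 0.075 -0.474 0.877
  outer loop
   vertex 2.6 1.2 3.8
   vertex 4.9 3.6 4.9
   vertex 0.3 3.8 5.4
  endloop
 endfacet
 facet normal -0.529 -0.732 0.429
  outer loop
   vertex 2.6 1.2 3.8
   vertex 0.3 3.8 5.4
   vertex 1.2 0.1 0.2
  endloop
 endfacet
 facet normal 0.738 -0.670 -0.082
  outer loop
   vertex 2.6 1.2 3.8
   vertex 1.2 0.1 0.2
   vertex 4.9 3.6 4.9
  endloop
 endfacet
 facet normal -0.874 -0.454 0.172
  outer loop
   vertex 0.5 1.6 0.6
   vertex 1.2 0.1 0.2
   vertex 0.3 3.8 5.4
  endloop
 endfacet
 facet normal -0.667 0.667 -0.333
  outer loop
   vertex 0.5 1.6 0.6
   vertex 0.3 3.8 5.4
   vertex 2.9 4.7 2.0
  endloop
 endfacet
 facet normal 0.140 0.316 -0.939
  outer loop
   vertex 0.5 1.6 0.6
   vertex 2.9 4.7 2.0
   vertex 1.2 0.1 0.2
  endloop
 endfacet
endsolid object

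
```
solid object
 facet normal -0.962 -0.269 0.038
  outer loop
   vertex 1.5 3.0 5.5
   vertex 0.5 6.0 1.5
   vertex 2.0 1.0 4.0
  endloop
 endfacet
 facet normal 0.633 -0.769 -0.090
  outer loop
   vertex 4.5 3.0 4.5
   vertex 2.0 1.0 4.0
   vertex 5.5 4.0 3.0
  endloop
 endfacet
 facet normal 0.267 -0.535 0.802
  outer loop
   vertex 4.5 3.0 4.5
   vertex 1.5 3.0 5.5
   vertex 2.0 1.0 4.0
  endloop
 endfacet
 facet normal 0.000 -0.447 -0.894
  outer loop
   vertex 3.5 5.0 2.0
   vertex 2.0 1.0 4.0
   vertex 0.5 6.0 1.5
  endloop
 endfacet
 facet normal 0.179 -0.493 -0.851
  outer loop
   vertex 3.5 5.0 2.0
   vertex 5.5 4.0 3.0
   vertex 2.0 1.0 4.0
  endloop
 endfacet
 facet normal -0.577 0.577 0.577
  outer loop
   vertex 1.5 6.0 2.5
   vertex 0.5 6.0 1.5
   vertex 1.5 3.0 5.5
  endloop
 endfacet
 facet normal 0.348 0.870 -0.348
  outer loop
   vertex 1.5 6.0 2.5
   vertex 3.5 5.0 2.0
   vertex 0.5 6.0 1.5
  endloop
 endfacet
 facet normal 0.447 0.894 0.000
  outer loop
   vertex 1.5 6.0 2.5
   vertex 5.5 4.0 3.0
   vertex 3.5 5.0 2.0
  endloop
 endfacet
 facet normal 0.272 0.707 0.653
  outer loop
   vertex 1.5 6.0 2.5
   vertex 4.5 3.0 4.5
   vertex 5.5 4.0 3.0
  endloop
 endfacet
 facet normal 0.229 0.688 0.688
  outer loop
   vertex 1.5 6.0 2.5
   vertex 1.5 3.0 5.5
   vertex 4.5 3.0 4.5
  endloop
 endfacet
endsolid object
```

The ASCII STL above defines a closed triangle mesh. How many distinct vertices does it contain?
7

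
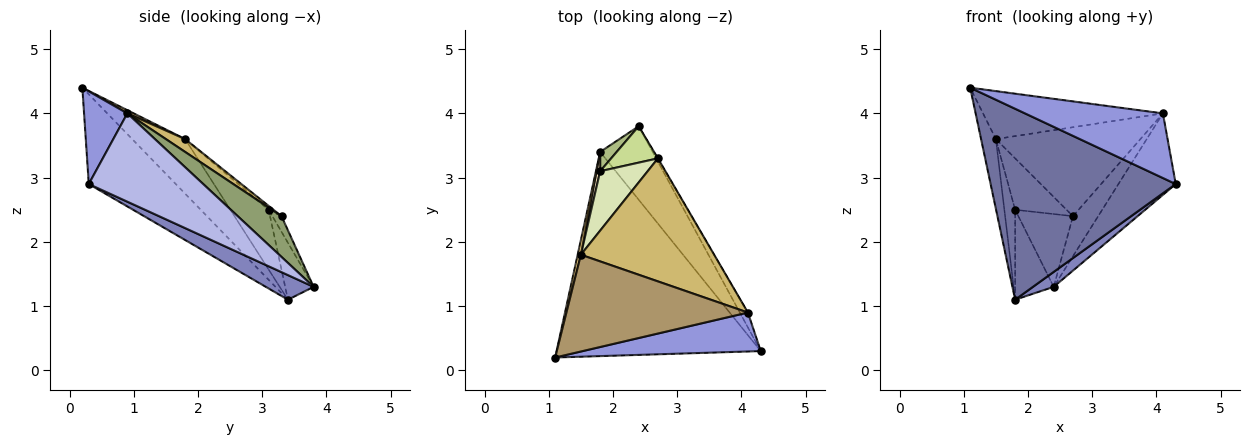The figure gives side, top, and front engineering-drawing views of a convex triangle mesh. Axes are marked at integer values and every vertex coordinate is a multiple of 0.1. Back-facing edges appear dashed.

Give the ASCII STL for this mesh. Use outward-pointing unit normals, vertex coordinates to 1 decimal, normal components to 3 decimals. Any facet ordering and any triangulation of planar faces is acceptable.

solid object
 facet normal -0.306 -0.650 -0.695
  outer loop
   vertex 1.8 3.4 1.1
   vertex 4.3 0.3 2.9
   vertex 1.1 0.2 4.4
  endloop
 endfacet
 facet normal 0.417 -0.181 -0.891
  outer loop
   vertex 1.8 3.4 1.1
   vertex 2.4 3.8 1.3
   vertex 4.3 0.3 2.9
  endloop
 endfacet
 facet normal 0.259 -0.827 0.498
  outer loop
   vertex 4.1 0.9 4.0
   vertex 1.1 0.2 4.4
   vertex 4.3 0.3 2.9
  endloop
 endfacet
 facet normal 0.891 0.446 -0.082
  outer loop
   vertex 4.1 0.9 4.0
   vertex 4.3 0.3 2.9
   vertex 2.4 3.8 1.3
  endloop
 endfacet
 facet normal 0.866 0.499 -0.009
  outer loop
   vertex 2.7 3.3 2.4
   vertex 4.1 0.9 4.0
   vertex 2.4 3.8 1.3
  endloop
 endfacet
 facet normal -0.585 0.793 0.170
  outer loop
   vertex 1.8 3.1 2.5
   vertex 2.4 3.8 1.3
   vertex 1.8 3.4 1.1
  endloop
 endfacet
 facet normal -0.147 0.885 0.442
  outer loop
   vertex 1.8 3.1 2.5
   vertex 2.7 3.3 2.4
   vertex 2.4 3.8 1.3
  endloop
 endfacet
 facet normal -0.061 0.653 0.755
  outer loop
   vertex 1.5 1.8 3.6
   vertex 2.7 3.3 2.4
   vertex 1.8 3.1 2.5
  endloop
 endfacet
 facet normal 0.016 0.444 0.896
  outer loop
   vertex 1.5 1.8 3.6
   vertex 1.1 0.2 4.4
   vertex 4.1 0.9 4.0
  endloop
 endfacet
 facet normal 0.078 0.584 0.808
  outer loop
   vertex 1.5 1.8 3.6
   vertex 4.1 0.9 4.0
   vertex 2.7 3.3 2.4
  endloop
 endfacet
 facet normal -0.962 0.269 0.057
  outer loop
   vertex 1.5 1.8 3.6
   vertex 1.8 3.4 1.1
   vertex 1.1 0.2 4.4
  endloop
 endfacet
 facet normal -0.961 0.271 0.058
  outer loop
   vertex 1.5 1.8 3.6
   vertex 1.8 3.1 2.5
   vertex 1.8 3.4 1.1
  endloop
 endfacet
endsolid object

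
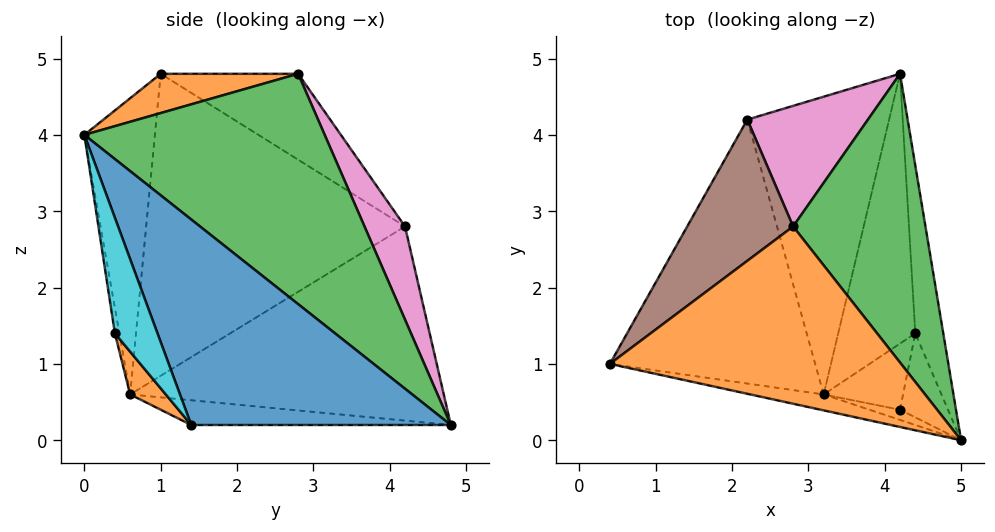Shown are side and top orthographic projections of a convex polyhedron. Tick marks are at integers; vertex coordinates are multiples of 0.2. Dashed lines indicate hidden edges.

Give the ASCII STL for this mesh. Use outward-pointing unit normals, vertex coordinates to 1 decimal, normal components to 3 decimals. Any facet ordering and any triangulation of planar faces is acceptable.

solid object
 facet normal 0.989 0.058 -0.135
  outer loop
   vertex 4.4 1.4 0.2
   vertex 4.2 4.8 0.2
   vertex 5.0 0.0 4.0
  endloop
 endfacet
 facet normal 0.132 -0.175 0.976
  outer loop
   vertex 2.8 2.8 4.8
   vertex 0.4 1.0 4.8
   vertex 5.0 0.0 4.0
  endloop
 endfacet
 facet normal 0.763 0.474 0.439
  outer loop
   vertex 2.8 2.8 4.8
   vertex 5.0 0.0 4.0
   vertex 4.2 4.8 0.2
  endloop
 endfacet
 facet normal -0.221 -0.974 -0.055
  outer loop
   vertex 3.2 0.6 0.6
   vertex 5.0 0.0 4.0
   vertex 0.4 1.0 4.8
  endloop
 endfacet
 facet normal -0.305 -0.018 -0.952
  outer loop
   vertex 3.2 0.6 0.6
   vertex 4.2 4.8 0.2
   vertex 4.4 1.4 0.2
  endloop
 endfacet
 facet normal -0.482 0.643 0.595
  outer loop
   vertex 2.2 4.2 2.8
   vertex 0.4 1.0 4.8
   vertex 2.8 2.8 4.8
  endloop
 endfacet
 facet normal 0.356 0.812 0.462
  outer loop
   vertex 2.2 4.2 2.8
   vertex 2.8 2.8 4.8
   vertex 4.2 4.8 0.2
  endloop
 endfacet
 facet normal -0.822 0.113 -0.559
  outer loop
   vertex 2.2 4.2 2.8
   vertex 3.2 0.6 0.6
   vertex 0.4 1.0 4.8
  endloop
 endfacet
 facet normal -0.800 0.135 -0.584
  outer loop
   vertex 2.2 4.2 2.8
   vertex 4.2 4.8 0.2
   vertex 3.2 0.6 0.6
  endloop
 endfacet
 facet normal 0.776 -0.542 -0.322
  outer loop
   vertex 4.2 0.4 1.4
   vertex 4.4 1.4 0.2
   vertex 5.0 0.0 4.0
  endloop
 endfacet
 facet normal -0.101 -0.988 -0.121
  outer loop
   vertex 4.2 0.4 1.4
   vertex 5.0 0.0 4.0
   vertex 3.2 0.6 0.6
  endloop
 endfacet
 facet normal 0.311 -0.755 -0.577
  outer loop
   vertex 4.2 0.4 1.4
   vertex 3.2 0.6 0.6
   vertex 4.4 1.4 0.2
  endloop
 endfacet
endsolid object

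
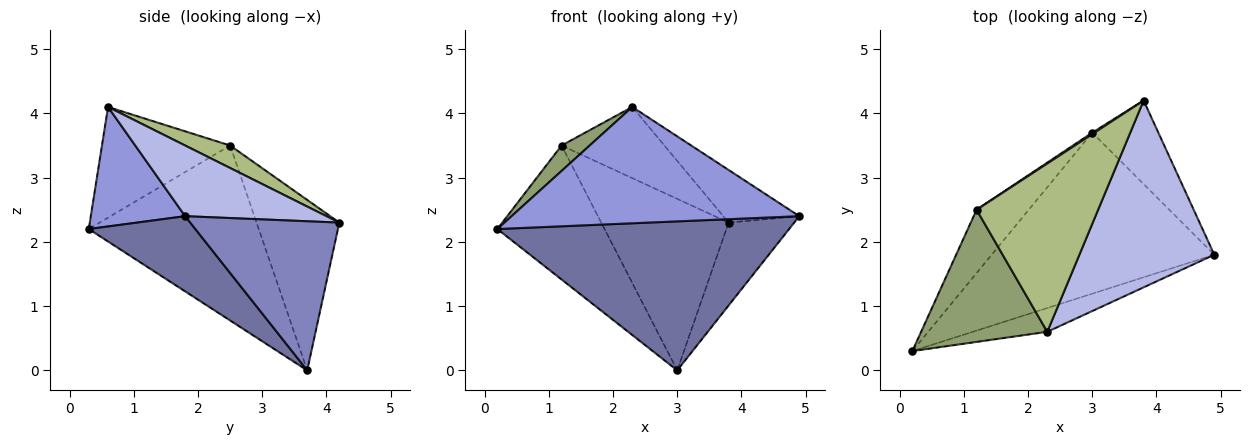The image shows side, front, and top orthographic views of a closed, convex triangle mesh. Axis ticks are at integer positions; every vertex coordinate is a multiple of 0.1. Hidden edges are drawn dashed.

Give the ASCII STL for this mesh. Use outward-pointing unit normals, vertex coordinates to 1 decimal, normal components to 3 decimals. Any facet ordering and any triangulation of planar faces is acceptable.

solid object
 facet normal 0.241 -0.659 -0.712
  outer loop
   vertex 3.0 3.7 0.0
   vertex 4.9 1.8 2.4
   vertex 0.2 0.3 2.2
  endloop
 endfacet
 facet normal 0.848 0.373 -0.376
  outer loop
   vertex 3.0 3.7 0.0
   vertex 3.8 4.2 2.3
   vertex 4.9 1.8 2.4
  endloop
 endfacet
 facet normal 0.306 -0.933 -0.191
  outer loop
   vertex 2.3 0.6 4.1
   vertex 0.2 0.3 2.2
   vertex 4.9 1.8 2.4
  endloop
 endfacet
 facet normal 0.450 0.242 0.859
  outer loop
   vertex 2.3 0.6 4.1
   vertex 4.9 1.8 2.4
   vertex 3.8 4.2 2.3
  endloop
 endfacet
 facet normal -0.653 -0.143 0.744
  outer loop
   vertex 1.2 2.5 3.5
   vertex 0.2 0.3 2.2
   vertex 2.3 0.6 4.1
  endloop
 endfacet
 facet normal 0.168 0.384 0.908
  outer loop
   vertex 1.2 2.5 3.5
   vertex 2.3 0.6 4.1
   vertex 3.8 4.2 2.3
  endloop
 endfacet
 facet normal -0.820 0.517 -0.244
  outer loop
   vertex 1.2 2.5 3.5
   vertex 3.0 3.7 0.0
   vertex 0.2 0.3 2.2
  endloop
 endfacet
 facet normal -0.545 0.838 0.007
  outer loop
   vertex 1.2 2.5 3.5
   vertex 3.8 4.2 2.3
   vertex 3.0 3.7 0.0
  endloop
 endfacet
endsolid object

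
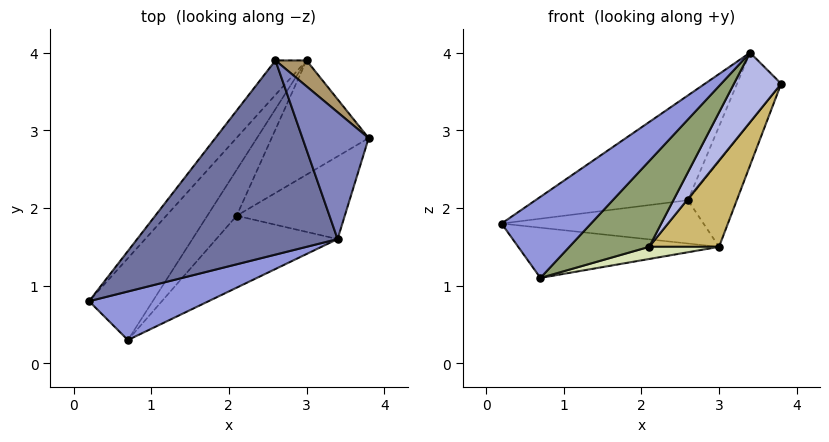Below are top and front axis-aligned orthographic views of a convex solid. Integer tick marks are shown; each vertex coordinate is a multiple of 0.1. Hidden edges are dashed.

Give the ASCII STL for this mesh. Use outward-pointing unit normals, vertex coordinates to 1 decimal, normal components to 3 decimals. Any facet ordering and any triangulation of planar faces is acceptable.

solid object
 facet normal -0.586 0.385 0.713
  outer loop
   vertex 3.4 1.6 4.0
   vertex 2.6 3.9 2.1
   vertex 0.2 0.8 1.8
  endloop
 endfacet
 facet normal -0.569 0.397 0.720
  outer loop
   vertex 3.4 1.6 4.0
   vertex 3.8 2.9 3.6
   vertex 2.6 3.9 2.1
  endloop
 endfacet
 facet normal -0.137 -0.850 0.509
  outer loop
   vertex 3.4 1.6 4.0
   vertex 0.2 0.8 1.8
   vertex 0.7 0.3 1.1
  endloop
 endfacet
 facet normal 0.798 -0.388 -0.461
  outer loop
   vertex 3.4 1.6 4.0
   vertex 2.1 1.9 1.5
   vertex 3.8 2.9 3.6
  endloop
 endfacet
 facet normal 0.727 -0.526 -0.441
  outer loop
   vertex 3.4 1.6 4.0
   vertex 0.7 0.3 1.1
   vertex 2.1 1.9 1.5
  endloop
 endfacet
 facet normal -0.682 0.572 -0.455
  outer loop
   vertex 3.0 3.9 1.5
   vertex 0.2 0.8 1.8
   vertex 2.6 3.9 2.1
  endloop
 endfacet
 facet normal -0.557 0.434 -0.708
  outer loop
   vertex 3.0 3.9 1.5
   vertex 0.7 0.3 1.1
   vertex 0.2 0.8 1.8
  endloop
 endfacet
 facet normal 0.494 -0.222 -0.840
  outer loop
   vertex 3.0 3.9 1.5
   vertex 2.1 1.9 1.5
   vertex 0.7 0.3 1.1
  endloop
 endfacet
 facet normal 0.399 0.878 0.266
  outer loop
   vertex 3.0 3.9 1.5
   vertex 2.6 3.9 2.1
   vertex 3.8 2.9 3.6
  endloop
 endfacet
 facet normal 0.801 -0.361 -0.477
  outer loop
   vertex 3.0 3.9 1.5
   vertex 3.8 2.9 3.6
   vertex 2.1 1.9 1.5
  endloop
 endfacet
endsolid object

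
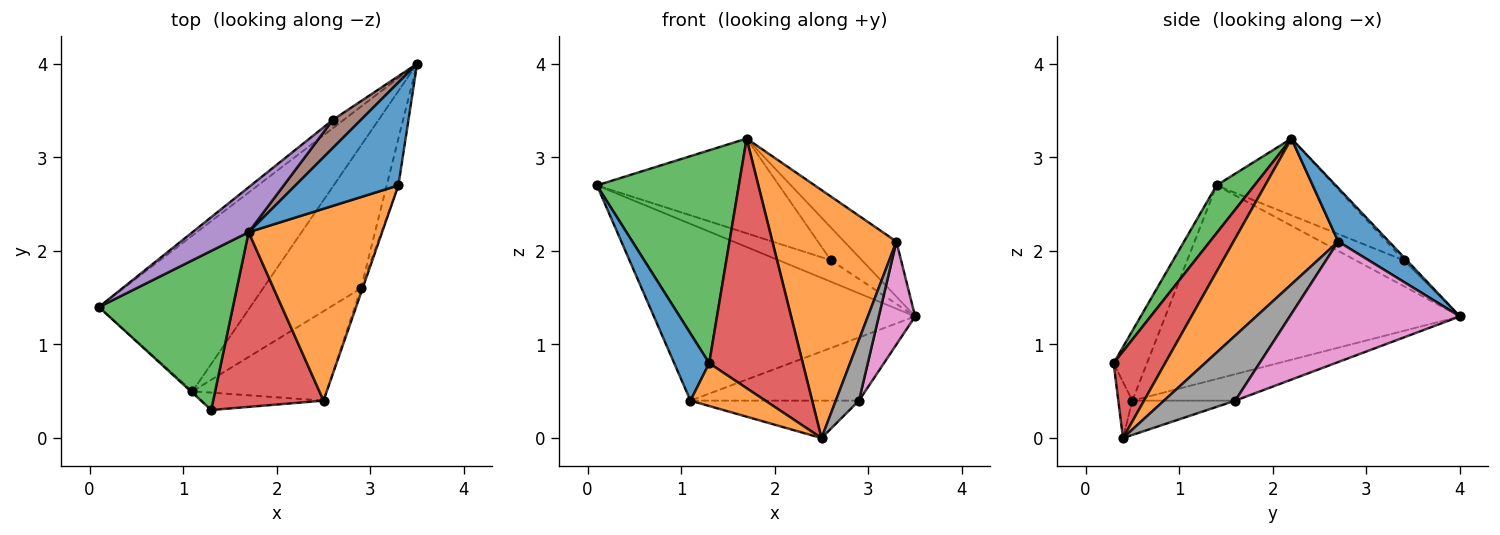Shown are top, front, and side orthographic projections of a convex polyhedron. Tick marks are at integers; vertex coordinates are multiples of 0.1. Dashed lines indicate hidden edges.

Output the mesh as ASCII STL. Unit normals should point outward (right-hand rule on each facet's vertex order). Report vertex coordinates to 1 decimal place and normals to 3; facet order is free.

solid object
 facet normal 0.417 0.429 0.801
  outer loop
   vertex 3.3 2.7 2.1
   vertex 3.5 4.0 1.3
   vertex 1.7 2.2 3.2
  endloop
 endfacet
 facet normal 0.555 -0.658 0.509
  outer loop
   vertex 3.3 2.7 2.1
   vertex 1.7 2.2 3.2
   vertex 2.5 0.4 0.0
  endloop
 endfacet
 facet normal -0.646 0.573 -0.505
  outer loop
   vertex 1.1 0.5 0.4
   vertex 0.1 1.4 2.7
   vertex 3.5 4.0 1.3
  endloop
 endfacet
 facet normal -0.653 0.707 -0.272
  outer loop
   vertex 2.6 3.4 1.9
   vertex 3.5 4.0 1.3
   vertex 0.1 1.4 2.7
  endloop
 endfacet
 facet normal -0.505 0.780 0.370
  outer loop
   vertex 2.6 3.4 1.9
   vertex 0.1 1.4 2.7
   vertex 1.7 2.2 3.2
  endloop
 endfacet
 facet normal -0.072 0.757 0.649
  outer loop
   vertex 2.6 3.4 1.9
   vertex 1.7 2.2 3.2
   vertex 3.5 4.0 1.3
  endloop
 endfacet
 facet normal 0.974 -0.208 -0.095
  outer loop
   vertex 2.9 1.6 0.4
   vertex 3.5 4.0 1.3
   vertex 3.3 2.7 2.1
  endloop
 endfacet
 facet normal 0.951 -0.309 -0.024
  outer loop
   vertex 2.9 1.6 0.4
   vertex 3.3 2.7 2.1
   vertex 2.5 0.4 0.0
  endloop
 endfacet
 facet normal -0.240 0.393 -0.888
  outer loop
   vertex 2.9 1.6 0.4
   vertex 1.1 0.5 0.4
   vertex 3.5 4.0 1.3
  endloop
 endfacet
 facet normal -0.230 0.376 -0.898
  outer loop
   vertex 2.9 1.6 0.4
   vertex 2.5 0.4 0.0
   vertex 1.1 0.5 0.4
  endloop
 endfacet
 facet normal -0.690 -0.724 -0.017
  outer loop
   vertex 1.3 0.3 0.8
   vertex 0.1 1.4 2.7
   vertex 1.1 0.5 0.4
  endloop
 endfacet
 facet normal -0.171 -0.913 -0.371
  outer loop
   vertex 1.3 0.3 0.8
   vertex 1.1 0.5 0.4
   vertex 2.5 0.4 0.0
  endloop
 endfacet
 facet normal 0.209 -0.783 0.585
  outer loop
   vertex 1.3 0.3 0.8
   vertex 1.7 2.2 3.2
   vertex 0.1 1.4 2.7
  endloop
 endfacet
 facet normal 0.411 -0.747 0.523
  outer loop
   vertex 1.3 0.3 0.8
   vertex 2.5 0.4 0.0
   vertex 1.7 2.2 3.2
  endloop
 endfacet
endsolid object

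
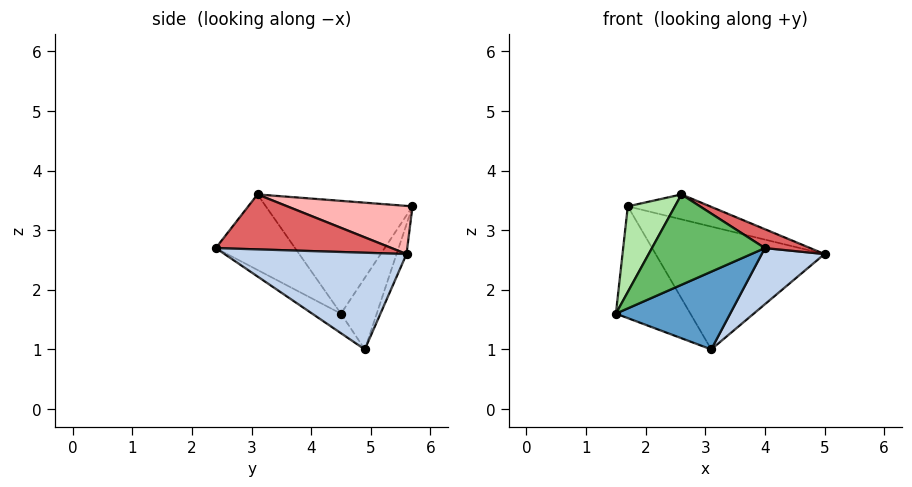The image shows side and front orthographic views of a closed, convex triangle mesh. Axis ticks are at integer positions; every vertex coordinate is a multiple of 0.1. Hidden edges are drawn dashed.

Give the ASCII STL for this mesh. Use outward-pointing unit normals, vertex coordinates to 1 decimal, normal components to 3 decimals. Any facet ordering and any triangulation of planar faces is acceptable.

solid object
 facet normal -0.149 -0.592 -0.792
  outer loop
   vertex 3.1 4.9 1.0
   vertex 4.0 2.4 2.7
   vertex 1.5 4.5 1.6
  endloop
 endfacet
 facet normal 0.675 -0.233 -0.700
  outer loop
   vertex 3.1 4.9 1.0
   vertex 5.0 5.6 2.6
   vertex 4.0 2.4 2.7
  endloop
 endfacet
 facet normal -0.379 0.789 -0.484
  outer loop
   vertex 3.1 4.9 1.0
   vertex 1.5 4.5 1.6
   vertex 1.7 5.7 3.4
  endloop
 endfacet
 facet normal -0.055 0.937 -0.345
  outer loop
   vertex 3.1 4.9 1.0
   vertex 1.7 5.7 3.4
   vertex 5.0 5.6 2.6
  endloop
 endfacet
 facet normal -0.556 -0.793 -0.249
  outer loop
   vertex 2.6 3.1 3.6
   vertex 1.5 4.5 1.6
   vertex 4.0 2.4 2.7
  endloop
 endfacet
 facet normal -0.910 -0.292 0.296
  outer loop
   vertex 2.6 3.1 3.6
   vertex 1.7 5.7 3.4
   vertex 1.5 4.5 1.6
  endloop
 endfacet
 facet normal 0.491 -0.126 0.862
  outer loop
   vertex 2.6 3.1 3.6
   vertex 4.0 2.4 2.7
   vertex 5.0 5.6 2.6
  endloop
 endfacet
 facet normal 0.237 0.156 0.959
  outer loop
   vertex 2.6 3.1 3.6
   vertex 5.0 5.6 2.6
   vertex 1.7 5.7 3.4
  endloop
 endfacet
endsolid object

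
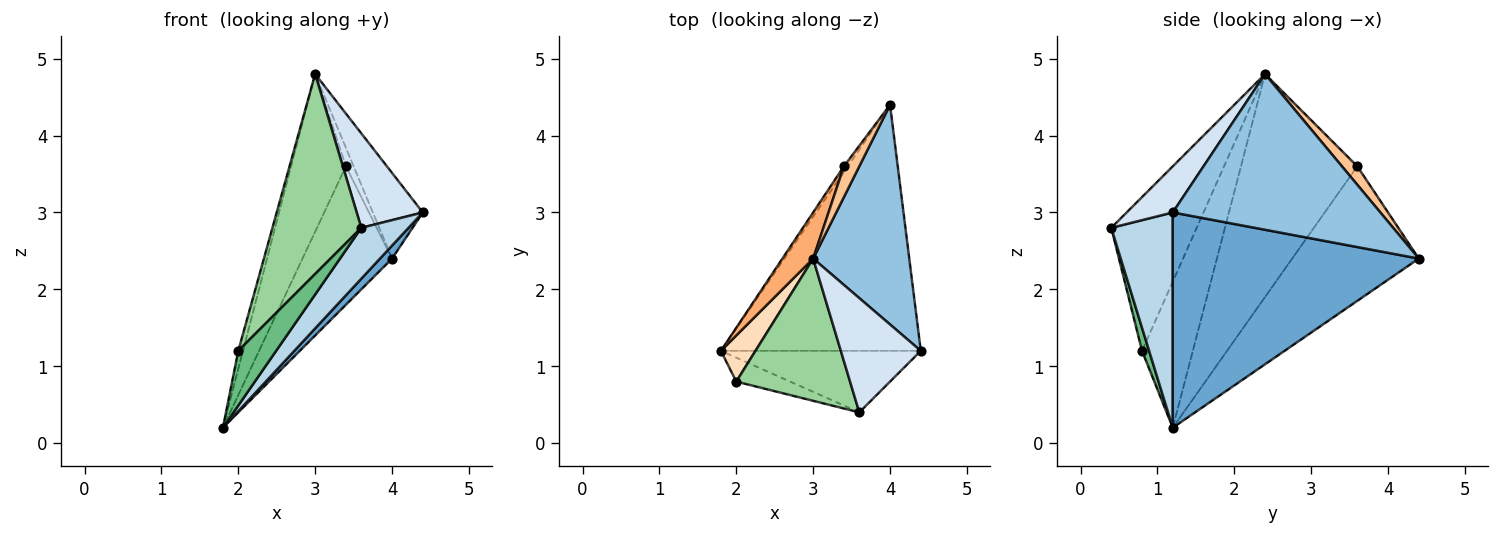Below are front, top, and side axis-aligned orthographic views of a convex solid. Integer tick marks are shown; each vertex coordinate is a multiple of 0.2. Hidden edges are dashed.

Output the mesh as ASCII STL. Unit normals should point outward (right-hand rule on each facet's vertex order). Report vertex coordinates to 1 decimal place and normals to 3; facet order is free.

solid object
 facet normal 0.732 -0.036 -0.680
  outer loop
   vertex 4.0 4.4 2.4
   vertex 4.4 1.2 3.0
   vertex 1.8 1.2 0.2
  endloop
 endfacet
 facet normal 0.834 0.201 0.515
  outer loop
   vertex 3.0 2.4 4.8
   vertex 4.4 1.2 3.0
   vertex 4.0 4.4 2.4
  endloop
 endfacet
 facet normal 0.639 -0.490 -0.593
  outer loop
   vertex 3.6 0.4 2.8
   vertex 1.8 1.2 0.2
   vertex 4.4 1.2 3.0
  endloop
 endfacet
 facet normal 0.406 -0.582 0.704
  outer loop
   vertex 3.6 0.4 2.8
   vertex 4.4 1.2 3.0
   vertex 3.0 2.4 4.8
  endloop
 endfacet
 facet normal -0.816 0.577 -0.023
  outer loop
   vertex 3.4 3.6 3.6
   vertex 4.0 4.4 2.4
   vertex 1.8 1.2 0.2
  endloop
 endfacet
 facet normal -0.898 0.423 0.124
  outer loop
   vertex 3.4 3.6 3.6
   vertex 1.8 1.2 0.2
   vertex 3.0 2.4 4.8
  endloop
 endfacet
 facet normal 0.717 0.359 0.598
  outer loop
   vertex 3.4 3.6 3.6
   vertex 3.0 2.4 4.8
   vertex 4.0 4.4 2.4
  endloop
 endfacet
 facet normal -0.969 0.089 0.230
  outer loop
   vertex 2.0 0.8 1.2
   vertex 3.0 2.4 4.8
   vertex 1.8 1.2 0.2
  endloop
 endfacet
 facet normal 0.169 -0.903 -0.395
  outer loop
   vertex 2.0 0.8 1.2
   vertex 1.8 1.2 0.2
   vertex 3.6 0.4 2.8
  endloop
 endfacet
 facet normal -0.617 -0.641 0.456
  outer loop
   vertex 2.0 0.8 1.2
   vertex 3.6 0.4 2.8
   vertex 3.0 2.4 4.8
  endloop
 endfacet
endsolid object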